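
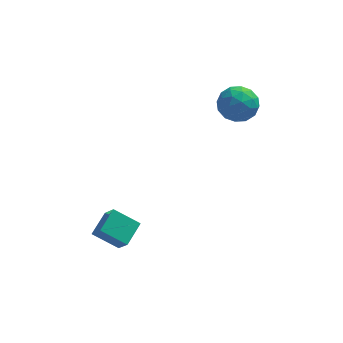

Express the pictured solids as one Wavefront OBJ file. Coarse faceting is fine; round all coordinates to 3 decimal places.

v 3.728 3.538 2.952
v 4.312 2.589 2.737
v 2.188 2.551 3.123
v 2.772 1.602 2.908
v 2.939 2.164 3.881
v 3.891 2.774 3.775
v 2.609 2.366 2.085
v 3.561 2.976 1.979
v 3.621 1.864 2.201
v 3.825 1.739 3.312
v 2.675 3.401 2.548
v 2.879 3.276 3.659
v 4.155 3.15 2.829
v 2.345 1.99 3.031
v 2.443 2.32 3.602
v 2.786 1.762 3.476
v 3.908 3.259 3.44
v 4.251 2.701 3.313
v 3.444 2.451 3.986
v 2.249 2.439 2.547
v 2.592 1.881 2.42
v 3.714 3.378 2.384
v 4.057 2.82 2.258
v 3.056 2.689 1.874
v 4.093 2.166 2.388
v 3.187 1.586 2.489
v 3.092 2.036 2.005
v 3.651 2.394 1.943
v 4.212 2.093 3.041
v 3.307 1.512 3.142
v 3.405 1.843 3.713
v 3.964 2.201 3.651
v 3.806 1.667 2.726
v 3.193 3.628 2.718
v 2.288 3.047 2.819
v 2.536 2.939 2.209
v 3.095 3.297 2.147
v 3.313 3.554 3.371
v 2.407 2.974 3.472
v 2.849 2.746 3.917
v 3.408 3.104 3.855
v 2.694 3.473 3.134
v -3.97 -2.038 -3.186
v -3.511 -2.729 -2.172
v -3.349 -0.86 -2.665
v -2.89 -1.551 -1.651
v -2.65 -2.369 -4.009
v -2.191 -3.06 -2.995
v -2.029 -1.191 -3.488
v -1.57 -1.882 -2.474
f 1 38 17
f 38 12 41
f 17 41 6
f 38 41 17
f 1 17 13
f 17 6 18
f 13 18 2
f 17 18 13
f 1 13 22
f 13 2 23
f 22 23 8
f 13 23 22
f 1 22 34
f 22 8 37
f 34 37 11
f 22 37 34
f 1 34 38
f 34 11 42
f 38 42 12
f 34 42 38
f 2 18 29
f 18 6 32
f 29 32 10
f 18 32 29
f 6 41 19
f 41 12 40
f 19 40 5
f 41 40 19
f 12 42 39
f 42 11 35
f 39 35 3
f 42 35 39
f 11 37 36
f 37 8 24
f 36 24 7
f 37 24 36
f 8 23 28
f 23 2 25
f 28 25 9
f 23 25 28
f 4 30 16
f 30 10 31
f 16 31 5
f 30 31 16
f 4 16 14
f 16 5 15
f 14 15 3
f 16 15 14
f 4 14 21
f 14 3 20
f 21 20 7
f 14 20 21
f 4 21 26
f 21 7 27
f 26 27 9
f 21 27 26
f 4 26 30
f 26 9 33
f 30 33 10
f 26 33 30
f 5 31 19
f 31 10 32
f 19 32 6
f 31 32 19
f 3 15 39
f 15 5 40
f 39 40 12
f 15 40 39
f 7 20 36
f 20 3 35
f 36 35 11
f 20 35 36
f 9 27 28
f 27 7 24
f 28 24 8
f 27 24 28
f 10 33 29
f 33 9 25
f 29 25 2
f 33 25 29
f 44 46 43
f 47 44 43
f 43 46 45
f 45 47 43
f 44 50 46
f 48 44 47
f 48 50 44
f 46 50 45
f 49 47 45
f 45 50 49
f 49 48 47
f 50 48 49



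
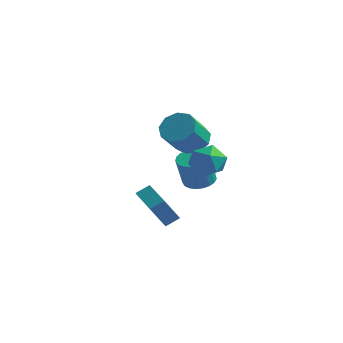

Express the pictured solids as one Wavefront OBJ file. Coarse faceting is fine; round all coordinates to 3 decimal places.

v -2.003 2.805 0.164
v -1.267 2.211 -0.338
v -1.382 0.842 1.115
v -2.117 1.435 1.616
v -0.942 2.675 0.125
v -1.056 1.306 1.578
v -1.112 3.2 0.606
v -1.226 1.83 2.059
v -1.7 3.539 0.88
v -1.814 2.17 2.333
v -2.429 3.535 0.819
v -2.543 2.166 2.272
v -2.959 3.19 0.451
v -3.073 1.82 1.904
v -3.042 2.664 -0.051
v -3.156 1.294 1.402
v -2.638 2.204 -0.453
v -2.752 0.834 1
v -1.938 2.025 -0.566
v -2.052 0.655 0.887
v -1.045 1.904 -2.235
v -0.138 1.864 -2.183
v -0.267 1.336 -0.352
v -1.175 1.376 -0.405
v -0.206 2.223 -2.084
v -0.336 1.695 -0.253
v -0.42 2.527 -2.012
v -0.55 1.998 -0.181
v -0.742 2.723 -1.978
v -0.872 2.194 -0.147
v -1.116 2.777 -1.989
v -1.246 2.249 -0.158
v -1.478 2.681 -2.042
v -1.608 2.152 -0.211
v -1.765 2.45 -2.129
v -1.895 1.922 -0.298
v -1.928 2.125 -2.234
v -2.058 1.597 -0.403
v -1.938 1.762 -2.34
v -2.068 1.233 -0.509
v -1.793 1.423 -2.427
v -1.923 0.895 -0.596
v -1.52 1.167 -2.482
v -1.649 0.639 -0.651
v -1.164 1.039 -2.493
v -1.293 0.511 -0.662
v -0.787 1.061 -2.46
v -0.917 0.533 -0.629
v -0.455 1.228 -2.389
v -0.585 0.7 -0.558
v -0.226 1.512 -2.29
v -0.355 0.984 -0.46
v -0.17 0.938 -0.519
v 0.455 1.386 0.289
v 0.145 -0.706 0.151
v 0.77 -0.258 0.959
v -0.333 -0.095 0.951
v -0.528 0.922 0.537
v 1.128 -0.242 -0.097
v 0.933 0.775 -0.511
v 1.256 0.657 0.549
v 0.354 0.748 1.197
v 0.246 -0.068 -0.757
v -0.656 0.023 -0.109
v -1.612 -3.598 -0.842
v -1.135 -3.031 -0.406
v -1.107 -2.969 -2.212
v -0.63 -2.402 -1.776
v 0.05 -4.978 -0.864
v 0.527 -4.411 -0.428
v 0.555 -4.349 -2.234
v 1.032 -3.782 -1.798
f 2 1 5
f 2 5 3
f 3 5 6
f 3 6 4
f 5 1 7
f 5 7 6
f 6 7 8
f 6 8 4
f 7 1 9
f 7 9 8
f 8 9 10
f 8 10 4
f 9 1 11
f 9 11 10
f 10 11 12
f 10 12 4
f 11 1 13
f 11 13 12
f 12 13 14
f 12 14 4
f 13 1 15
f 13 15 14
f 14 15 16
f 14 16 4
f 15 1 17
f 15 17 16
f 16 17 18
f 16 18 4
f 17 1 19
f 17 19 18
f 18 19 20
f 18 20 4
f 19 1 2
f 19 2 20
f 20 2 3
f 20 3 4
f 22 21 25
f 22 25 23
f 23 25 26
f 23 26 24
f 25 21 27
f 25 27 26
f 26 27 28
f 26 28 24
f 27 21 29
f 27 29 28
f 28 29 30
f 28 30 24
f 29 21 31
f 29 31 30
f 30 31 32
f 30 32 24
f 31 21 33
f 31 33 32
f 32 33 34
f 32 34 24
f 33 21 35
f 33 35 34
f 34 35 36
f 34 36 24
f 35 21 37
f 35 37 36
f 36 37 38
f 36 38 24
f 37 21 39
f 37 39 38
f 38 39 40
f 38 40 24
f 39 21 41
f 39 41 40
f 40 41 42
f 40 42 24
f 41 21 43
f 41 43 42
f 42 43 44
f 42 44 24
f 43 21 45
f 43 45 44
f 44 45 46
f 44 46 24
f 45 21 47
f 45 47 46
f 46 47 48
f 46 48 24
f 47 21 49
f 47 49 48
f 48 49 50
f 48 50 24
f 49 21 51
f 49 51 50
f 50 51 52
f 50 52 24
f 51 21 22
f 51 22 52
f 52 22 23
f 52 23 24
f 53 64 58
f 53 58 54
f 53 54 60
f 53 60 63
f 53 63 64
f 54 58 62
f 58 64 57
f 64 63 55
f 63 60 59
f 60 54 61
f 56 62 57
f 56 57 55
f 56 55 59
f 56 59 61
f 56 61 62
f 57 62 58
f 55 57 64
f 59 55 63
f 61 59 60
f 62 61 54
f 66 68 65
f 69 66 65
f 65 68 67
f 67 69 65
f 66 72 68
f 70 66 69
f 70 72 66
f 68 72 67
f 71 69 67
f 67 72 71
f 71 70 69
f 72 70 71



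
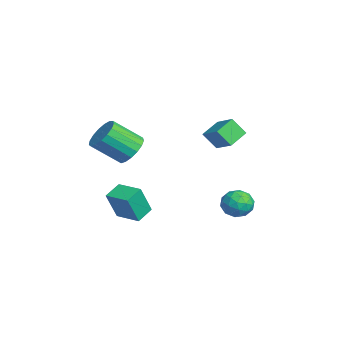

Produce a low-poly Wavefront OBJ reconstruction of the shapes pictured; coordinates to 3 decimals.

v 3.191 3.221 1.03
v 3.666 3.331 1.828
v 2.574 1.949 1.572
v 3.049 2.059 2.37
v 2.355 2.648 2.155
v 2.736 3.434 1.82
v 3.504 1.846 1.58
v 3.885 2.632 1.245
v 3.86 2.481 2.168
v 3.15 2.976 2.523
v 3.09 2.304 0.877
v 2.38 2.799 1.232
v 3.483 3.388 1.381
v 2.757 1.892 2.019
v 2.349 2.238 1.892
v 2.629 2.303 2.361
v 2.936 3.448 1.377
v 3.216 3.513 1.846
v 2.445 3.111 2.038
v 3.024 1.767 1.554
v 3.304 1.832 2.023
v 3.611 2.977 1.039
v 3.891 3.042 1.508
v 3.795 2.169 1.362
v 3.876 2.952 2.051
v 3.513 2.205 2.369
v 3.78 2.08 1.905
v 4.005 2.542 1.708
v 3.459 3.244 2.259
v 3.096 2.496 2.578
v 2.688 2.842 2.451
v 2.912 3.304 2.255
v 3.572 2.744 2.459
v 3.144 2.784 0.822
v 2.781 2.036 1.141
v 3.328 1.976 1.145
v 3.552 2.438 0.949
v 2.727 3.075 1.031
v 2.364 2.328 1.349
v 2.235 2.738 1.692
v 2.46 3.2 1.495
v 2.668 2.536 0.941
v -4.338 2.945 4.264
v -3.121 3.525 4.987
v -4.095 3.686 3.261
v -2.878 4.265 3.985
v -3.562 1.975 3.735
v -2.345 2.554 4.459
v -3.319 2.715 2.733
v -2.102 3.295 3.456
v -3.653 -1.925 2.749
v -2.592 -2.058 2.696
v -2.727 -3.668 4.037
v -3.787 -3.535 4.091
v -2.655 -1.73 3.084
v -2.79 -3.34 4.425
v -2.947 -1.446 3.395
v -3.081 -3.056 4.736
v -3.4 -1.272 3.559
v -3.534 -2.882 4.9
v -3.911 -1.248 3.537
v -4.045 -2.858 4.878
v -4.363 -1.378 3.334
v -4.497 -2.989 4.675
v -4.652 -1.634 2.998
v -4.787 -3.245 4.339
v -4.712 -1.957 2.605
v -4.847 -3.567 3.946
v -4.53 -2.272 2.245
v -4.665 -3.882 3.586
v -4.147 -2.508 2
v -4.281 -4.118 3.341
v -3.65 -2.61 1.927
v -3.785 -4.22 3.269
v -3.154 -2.555 2.043
v -3.289 -4.165 3.384
v -2.772 -2.356 2.32
v -2.907 -3.966 3.661
v 1.351 -2.682 1.167
v 1.695 -3.286 2.87
v 2.47 -1.705 1.287
v 2.814 -2.309 2.991
v 2.066 -3.451 0.749
v 2.41 -4.055 2.453
v 3.185 -2.474 0.87
v 3.529 -3.078 2.573
f 1 38 17
f 38 12 41
f 17 41 6
f 38 41 17
f 1 17 13
f 17 6 18
f 13 18 2
f 17 18 13
f 1 13 22
f 13 2 23
f 22 23 8
f 13 23 22
f 1 22 34
f 22 8 37
f 34 37 11
f 22 37 34
f 1 34 38
f 34 11 42
f 38 42 12
f 34 42 38
f 2 18 29
f 18 6 32
f 29 32 10
f 18 32 29
f 6 41 19
f 41 12 40
f 19 40 5
f 41 40 19
f 12 42 39
f 42 11 35
f 39 35 3
f 42 35 39
f 11 37 36
f 37 8 24
f 36 24 7
f 37 24 36
f 8 23 28
f 23 2 25
f 28 25 9
f 23 25 28
f 4 30 16
f 30 10 31
f 16 31 5
f 30 31 16
f 4 16 14
f 16 5 15
f 14 15 3
f 16 15 14
f 4 14 21
f 14 3 20
f 21 20 7
f 14 20 21
f 4 21 26
f 21 7 27
f 26 27 9
f 21 27 26
f 4 26 30
f 26 9 33
f 30 33 10
f 26 33 30
f 5 31 19
f 31 10 32
f 19 32 6
f 31 32 19
f 3 15 39
f 15 5 40
f 39 40 12
f 15 40 39
f 7 20 36
f 20 3 35
f 36 35 11
f 20 35 36
f 9 27 28
f 27 7 24
f 28 24 8
f 27 24 28
f 10 33 29
f 33 9 25
f 29 25 2
f 33 25 29
f 44 46 43
f 47 44 43
f 43 46 45
f 45 47 43
f 44 50 46
f 48 44 47
f 48 50 44
f 46 50 45
f 49 47 45
f 45 50 49
f 49 48 47
f 50 48 49
f 52 51 55
f 52 55 53
f 53 55 56
f 53 56 54
f 55 51 57
f 55 57 56
f 56 57 58
f 56 58 54
f 57 51 59
f 57 59 58
f 58 59 60
f 58 60 54
f 59 51 61
f 59 61 60
f 60 61 62
f 60 62 54
f 61 51 63
f 61 63 62
f 62 63 64
f 62 64 54
f 63 51 65
f 63 65 64
f 64 65 66
f 64 66 54
f 65 51 67
f 65 67 66
f 66 67 68
f 66 68 54
f 67 51 69
f 67 69 68
f 68 69 70
f 68 70 54
f 69 51 71
f 69 71 70
f 70 71 72
f 70 72 54
f 71 51 73
f 71 73 72
f 72 73 74
f 72 74 54
f 73 51 75
f 73 75 74
f 74 75 76
f 74 76 54
f 75 51 77
f 75 77 76
f 76 77 78
f 76 78 54
f 77 51 52
f 77 52 78
f 78 52 53
f 78 53 54
f 80 82 79
f 83 80 79
f 79 82 81
f 81 83 79
f 80 86 82
f 84 80 83
f 84 86 80
f 82 86 81
f 85 83 81
f 81 86 85
f 85 84 83
f 86 84 85



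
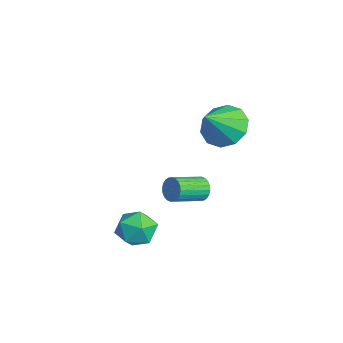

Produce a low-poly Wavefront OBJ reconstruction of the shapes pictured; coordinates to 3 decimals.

v -2.99 1.271 -2.013
v -2.7 1.166 -2.539
v -2.24 -0.196 -2.014
v -2.53 -0.091 -1.487
v -2.529 1.272 -2.412
v -2.069 -0.089 -1.887
v -2.428 1.379 -2.225
v -1.968 0.017 -1.7
v -2.413 1.469 -2.005
v -1.953 0.107 -1.48
v -2.486 1.528 -1.786
v -2.025 0.167 -1.261
v -2.635 1.549 -1.602
v -2.175 0.188 -1.077
v -2.838 1.527 -1.48
v -2.378 0.166 -0.955
v -3.065 1.466 -1.44
v -2.605 0.105 -0.915
v -3.28 1.376 -1.486
v -2.82 0.014 -0.961
v -3.451 1.269 -1.613
v -2.991 -0.092 -1.088
v -3.552 1.163 -1.8
v -3.092 -0.199 -1.275
v -3.567 1.073 -2.02
v -3.107 -0.289 -1.495
v -3.495 1.013 -2.239
v -3.034 -0.348 -1.714
v -3.345 0.992 -2.423
v -2.885 -0.369 -1.898
v -3.142 1.014 -2.545
v -2.682 -0.347 -2.02
v -2.915 1.075 -2.585
v -2.455 -0.286 -2.06
v -1.281 1.744 2.85
v -0.322 1.941 2.417
v -0.539 0.736 4.03
v -0.436 2.4 2.879
v -0.872 2.608 3.331
v -1.464 2.486 3.599
v -1.986 2.081 3.581
v -2.239 1.547 3.283
v -2.126 1.088 2.82
v -1.69 0.88 2.369
v -1.097 1.002 2.101
v -0.575 1.407 2.119
v 0.014 -1.491 -2.116
v 0.883 -1.805 -1.913
v -0.583 -2.515 -1.147
v 0.286 -2.829 -0.944
v 0.016 -1.967 -0.661
v 0.385 -1.334 -1.26
v -0.085 -2.986 -1.8
v 0.284 -2.353 -2.399
v 0.822 -2.729 -1.717
v 0.884 -2.1 -1.013
v -0.584 -2.22 -2.047
v -0.522 -1.591 -1.343
f 2 1 5
f 2 5 3
f 3 5 6
f 3 6 4
f 5 1 7
f 5 7 6
f 6 7 8
f 6 8 4
f 7 1 9
f 7 9 8
f 8 9 10
f 8 10 4
f 9 1 11
f 9 11 10
f 10 11 12
f 10 12 4
f 11 1 13
f 11 13 12
f 12 13 14
f 12 14 4
f 13 1 15
f 13 15 14
f 14 15 16
f 14 16 4
f 15 1 17
f 15 17 16
f 16 17 18
f 16 18 4
f 17 1 19
f 17 19 18
f 18 19 20
f 18 20 4
f 19 1 21
f 19 21 20
f 20 21 22
f 20 22 4
f 21 1 23
f 21 23 22
f 22 23 24
f 22 24 4
f 23 1 25
f 23 25 24
f 24 25 26
f 24 26 4
f 25 1 27
f 25 27 26
f 26 27 28
f 26 28 4
f 27 1 29
f 27 29 28
f 28 29 30
f 28 30 4
f 29 1 31
f 29 31 30
f 30 31 32
f 30 32 4
f 31 1 33
f 31 33 32
f 32 33 34
f 32 34 4
f 33 1 2
f 33 2 34
f 34 2 3
f 34 3 4
f 36 35 38
f 36 38 37
f 38 35 39
f 38 39 37
f 39 35 40
f 39 40 37
f 40 35 41
f 40 41 37
f 41 35 42
f 41 42 37
f 42 35 43
f 42 43 37
f 43 35 44
f 43 44 37
f 44 35 45
f 44 45 37
f 45 35 46
f 45 46 37
f 46 35 36
f 46 36 37
f 47 58 52
f 47 52 48
f 47 48 54
f 47 54 57
f 47 57 58
f 48 52 56
f 52 58 51
f 58 57 49
f 57 54 53
f 54 48 55
f 50 56 51
f 50 51 49
f 50 49 53
f 50 53 55
f 50 55 56
f 51 56 52
f 49 51 58
f 53 49 57
f 55 53 54
f 56 55 48



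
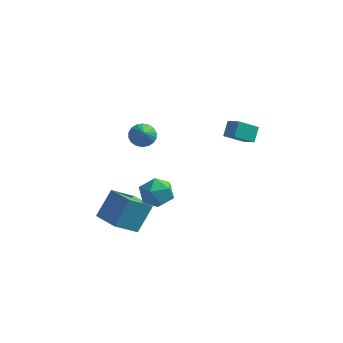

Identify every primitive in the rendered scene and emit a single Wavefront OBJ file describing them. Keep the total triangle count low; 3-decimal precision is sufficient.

v -4.574 -3.257 -4.149
v -4.057 -2.046 -2.578
v -3.592 -2.038 -5.411
v -3.074 -0.828 -3.839
v -3.046 -4.232 -3.901
v -2.528 -3.022 -2.329
v -2.063 -3.014 -5.162
v -1.546 -1.803 -3.591
v 1.83 1.153 1.494
v 2.656 0.634 2.025
v 1.842 1.962 2.269
v 2.667 1.443 2.799
v 2.833 1.917 0.681
v 3.658 1.398 1.211
v 2.844 2.726 1.455
v 3.67 2.207 1.986
v -0.319 -2.302 -0.656
v 0.186 -2.991 -1.419
v -1.806 -3.409 -0.641
v -1.301 -4.098 -1.404
v -0.896 -4.034 -0.334
v 0.023 -3.35 -0.343
v -1.643 -3.05 -1.717
v -0.724 -2.366 -1.726
v -0.632 -3.454 -2.075
v -0.17 -4.062 -1.22
v -1.45 -2.338 -0.84
v -0.988 -2.946 0.015
v -1.765 -2.816 3.544
v -0.979 -2.65 3.382
v -1.415 -3.604 4.436
v -1.063 -2.401 3.636
v -1.287 -2.235 3.871
v -1.606 -2.183 4.041
v -1.956 -2.257 4.114
v -2.268 -2.442 4.073
v -2.481 -2.7 3.928
v -2.551 -2.982 3.707
v -2.467 -3.231 3.453
v -2.243 -3.397 3.218
v -1.924 -3.448 3.048
v -1.574 -3.375 2.975
v -1.262 -3.19 3.016
v -1.049 -2.931 3.161
f 2 4 1
f 5 2 1
f 1 4 3
f 3 5 1
f 2 8 4
f 6 2 5
f 6 8 2
f 4 8 3
f 7 5 3
f 3 8 7
f 7 6 5
f 8 6 7
f 10 12 9
f 13 10 9
f 9 12 11
f 11 13 9
f 10 16 12
f 14 10 13
f 14 16 10
f 12 16 11
f 15 13 11
f 11 16 15
f 15 14 13
f 16 14 15
f 17 28 22
f 17 22 18
f 17 18 24
f 17 24 27
f 17 27 28
f 18 22 26
f 22 28 21
f 28 27 19
f 27 24 23
f 24 18 25
f 20 26 21
f 20 21 19
f 20 19 23
f 20 23 25
f 20 25 26
f 21 26 22
f 19 21 28
f 23 19 27
f 25 23 24
f 26 25 18
f 30 29 32
f 30 32 31
f 32 29 33
f 32 33 31
f 33 29 34
f 33 34 31
f 34 29 35
f 34 35 31
f 35 29 36
f 35 36 31
f 36 29 37
f 36 37 31
f 37 29 38
f 37 38 31
f 38 29 39
f 38 39 31
f 39 29 40
f 39 40 31
f 40 29 41
f 40 41 31
f 41 29 42
f 41 42 31
f 42 29 43
f 42 43 31
f 43 29 44
f 43 44 31
f 44 29 30
f 44 30 31



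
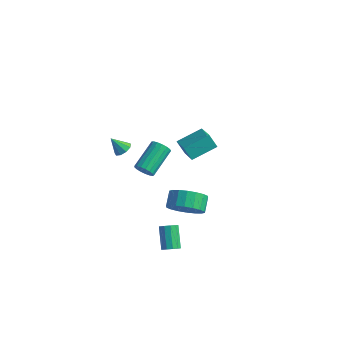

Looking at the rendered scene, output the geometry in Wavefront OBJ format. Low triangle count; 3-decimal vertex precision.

v 0.225 0.48 -3.853
v 1.202 0.895 -3.722
v 0.813 1.616 -3.097
v -0.165 1.2 -3.227
v 1.035 1.133 -4.1
v 0.646 1.853 -3.475
v 0.708 1.241 -4.428
v 0.319 1.961 -3.803
v 0.285 1.199 -4.643
v -0.104 1.919 -4.018
v -0.15 1.014 -4.701
v -0.539 1.734 -4.076
v -0.511 0.723 -4.591
v -0.9 1.443 -3.966
v -0.726 0.384 -4.334
v -1.115 1.104 -3.709
v -0.753 0.064 -3.983
v -1.142 0.785 -3.358
v -0.586 -0.173 -3.605
v -0.975 0.547 -2.98
v -0.259 -0.281 -3.277
v -0.648 0.439 -2.652
v 0.164 -0.239 -3.062
v -0.225 0.481 -2.437
v 0.599 -0.054 -3.004
v 0.21 0.666 -2.379
v 0.96 0.237 -3.114
v 0.571 0.957 -2.489
v 1.175 0.576 -3.371
v 0.786 1.296 -2.746
v -3.307 -0.557 -0.042
v -2.875 -0.44 0.278
v -3.833 -0.923 0.802
v -3.107 -0.144 0.262
v -3.432 -0.042 0.103
v -3.699 -0.18 -0.123
v -3.782 -0.495 -0.312
v -3.643 -0.839 -0.374
v -3.346 -1.051 -0.281
v -3.031 -1.032 -0.076
v -2.845 -0.791 0.145
v -2.786 3.224 -1.497
v -1.58 2.414 -0.875
v -2.157 4.609 -0.912
v -0.952 3.799 -0.29
v -2.288 3.341 -2.31
v -1.083 2.531 -1.688
v -1.66 4.726 -1.725
v -0.454 3.916 -1.103
v 0.988 -3.626 2.577
v 1.344 -3.374 2.211
v 1.149 -1.842 3.076
v 0.792 -2.094 3.443
v 1.099 -3.34 2.097
v 0.903 -1.809 2.962
v 0.828 -3.372 2.093
v 0.632 -1.841 2.958
v 0.593 -3.463 2.199
v 0.398 -1.931 3.065
v 0.45 -3.59 2.393
v 0.254 -2.058 3.258
v 0.429 -3.726 2.629
v 0.234 -2.194 3.494
v 0.536 -3.839 2.853
v 0.341 -2.307 3.718
v 0.747 -3.903 3.014
v 0.552 -2.371 3.879
v 1.013 -3.903 3.075
v 0.818 -2.372 3.94
v 1.273 -3.84 3.022
v 1.078 -2.309 3.887
v 1.468 -3.728 2.867
v 1.272 -2.196 3.732
v 1.553 -3.593 2.646
v 1.357 -2.061 3.511
v 1.508 -3.465 2.409
v 1.313 -1.933 3.274
v 2.859 -3.708 -2.634
v 3.154 -3.911 -2.285
v 2.417 -3.255 -1.278
v 2.121 -3.052 -1.626
v 3.278 -3.641 -2.37
v 2.541 -2.985 -1.363
v 3.242 -3.396 -2.556
v 2.505 -2.741 -1.548
v 3.059 -3.271 -2.771
v 2.322 -2.615 -1.764
v 2.8 -3.312 -2.934
v 2.063 -2.657 -1.926
v 2.563 -3.505 -2.982
v 1.826 -2.849 -1.975
v 2.439 -3.775 -2.897
v 1.702 -3.119 -1.89
v 2.475 -4.019 -2.712
v 1.738 -3.364 -1.704
v 2.658 -4.145 -2.496
v 1.921 -3.489 -1.489
v 2.917 -4.103 -2.334
v 2.18 -3.448 -1.326
f 2 1 5
f 2 5 3
f 3 5 6
f 3 6 4
f 5 1 7
f 5 7 6
f 6 7 8
f 6 8 4
f 7 1 9
f 7 9 8
f 8 9 10
f 8 10 4
f 9 1 11
f 9 11 10
f 10 11 12
f 10 12 4
f 11 1 13
f 11 13 12
f 12 13 14
f 12 14 4
f 13 1 15
f 13 15 14
f 14 15 16
f 14 16 4
f 15 1 17
f 15 17 16
f 16 17 18
f 16 18 4
f 17 1 19
f 17 19 18
f 18 19 20
f 18 20 4
f 19 1 21
f 19 21 20
f 20 21 22
f 20 22 4
f 21 1 23
f 21 23 22
f 22 23 24
f 22 24 4
f 23 1 25
f 23 25 24
f 24 25 26
f 24 26 4
f 25 1 27
f 25 27 26
f 26 27 28
f 26 28 4
f 27 1 29
f 27 29 28
f 28 29 30
f 28 30 4
f 29 1 2
f 29 2 30
f 30 2 3
f 30 3 4
f 32 31 34
f 32 34 33
f 34 31 35
f 34 35 33
f 35 31 36
f 35 36 33
f 36 31 37
f 36 37 33
f 37 31 38
f 37 38 33
f 38 31 39
f 38 39 33
f 39 31 40
f 39 40 33
f 40 31 41
f 40 41 33
f 41 31 32
f 41 32 33
f 43 45 42
f 46 43 42
f 42 45 44
f 44 46 42
f 43 49 45
f 47 43 46
f 47 49 43
f 45 49 44
f 48 46 44
f 44 49 48
f 48 47 46
f 49 47 48
f 51 50 54
f 51 54 52
f 52 54 55
f 52 55 53
f 54 50 56
f 54 56 55
f 55 56 57
f 55 57 53
f 56 50 58
f 56 58 57
f 57 58 59
f 57 59 53
f 58 50 60
f 58 60 59
f 59 60 61
f 59 61 53
f 60 50 62
f 60 62 61
f 61 62 63
f 61 63 53
f 62 50 64
f 62 64 63
f 63 64 65
f 63 65 53
f 64 50 66
f 64 66 65
f 65 66 67
f 65 67 53
f 66 50 68
f 66 68 67
f 67 68 69
f 67 69 53
f 68 50 70
f 68 70 69
f 69 70 71
f 69 71 53
f 70 50 72
f 70 72 71
f 71 72 73
f 71 73 53
f 72 50 74
f 72 74 73
f 73 74 75
f 73 75 53
f 74 50 76
f 74 76 75
f 75 76 77
f 75 77 53
f 76 50 51
f 76 51 77
f 77 51 52
f 77 52 53
f 79 78 82
f 79 82 80
f 80 82 83
f 80 83 81
f 82 78 84
f 82 84 83
f 83 84 85
f 83 85 81
f 84 78 86
f 84 86 85
f 85 86 87
f 85 87 81
f 86 78 88
f 86 88 87
f 87 88 89
f 87 89 81
f 88 78 90
f 88 90 89
f 89 90 91
f 89 91 81
f 90 78 92
f 90 92 91
f 91 92 93
f 91 93 81
f 92 78 94
f 92 94 93
f 93 94 95
f 93 95 81
f 94 78 96
f 94 96 95
f 95 96 97
f 95 97 81
f 96 78 98
f 96 98 97
f 97 98 99
f 97 99 81
f 98 78 79
f 98 79 99
f 99 79 80
f 99 80 81



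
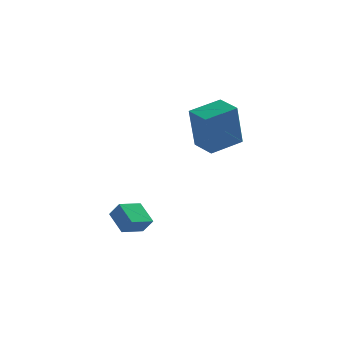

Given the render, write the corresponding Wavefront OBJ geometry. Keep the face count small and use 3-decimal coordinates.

v -1.2 -3.308 -2.69
v -1.701 -2.466 -2.051
v -0.365 -2.62 -2.942
v -0.866 -1.778 -2.303
v -0.794 -3.562 -2.037
v -1.295 -2.72 -1.398
v 0.041 -2.874 -2.289
v -0.46 -2.032 -1.65
v 1.718 -1.411 1.359
v 1.463 -1.892 3.356
v 2.995 -0.625 1.712
v 2.739 -1.106 3.709
v 2.341 -2.354 1.211
v 2.085 -2.835 3.208
v 3.617 -1.568 1.564
v 3.362 -2.049 3.561
f 2 4 1
f 5 2 1
f 1 4 3
f 3 5 1
f 2 8 4
f 6 2 5
f 6 8 2
f 4 8 3
f 7 5 3
f 3 8 7
f 7 6 5
f 8 6 7
f 10 12 9
f 13 10 9
f 9 12 11
f 11 13 9
f 10 16 12
f 14 10 13
f 14 16 10
f 12 16 11
f 15 13 11
f 11 16 15
f 15 14 13
f 16 14 15



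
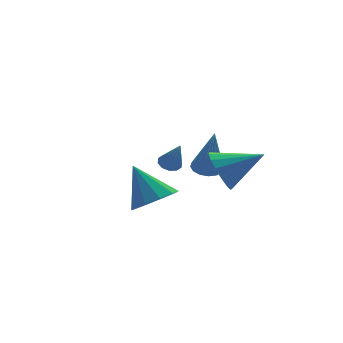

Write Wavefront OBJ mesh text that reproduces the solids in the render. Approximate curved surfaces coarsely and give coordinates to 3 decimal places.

v -0.854 -0.83 1.836
v -0.169 -0.215 1.532
v -1.226 0.27 3.224
v -0.686 -0.06 1.271
v -1.267 -0.2 1.225
v -1.69 -0.581 1.413
v -1.794 -1.056 1.763
v -1.539 -1.446 2.14
v -1.022 -1.6 2.402
v -0.441 -1.461 2.447
v -0.017 -1.08 2.259
v 0.087 -0.604 1.909
v 1.733 3.278 1.24
v 2.095 2.979 1.042
v 1.867 2.622 2.48
v 2.235 3.234 1.162
v 2.183 3.507 1.312
v 1.959 3.692 1.434
v 1.649 3.719 1.482
v 1.371 3.578 1.437
v 1.231 3.322 1.317
v 1.283 3.05 1.167
v 1.507 2.865 1.045
v 1.817 2.838 0.997
v 2.529 1.645 1.593
v 3.172 1.74 1.612
v 2.551 1.075 3.707
v 3.037 2.038 1.693
v 2.766 2.23 1.748
v 2.432 2.265 1.761
v 2.124 2.135 1.729
v 1.924 1.873 1.661
v 1.886 1.55 1.574
v 2.021 1.252 1.492
v 2.291 1.06 1.438
v 2.626 1.025 1.425
v 2.934 1.155 1.456
v 3.134 1.417 1.525
v 1.369 -1.651 3.259
v 1.633 -2.068 2.447
v 2.891 -2.209 4.041
v 1.804 -1.648 2.414
v 1.876 -1.229 2.575
v 1.831 -0.906 2.892
v 1.68 -0.754 3.293
v 1.459 -0.807 3.686
v 1.216 -1.054 3.982
v 1.009 -1.437 4.112
v 0.884 -1.869 4.046
v 0.87 -2.252 3.8
v 0.971 -2.496 3.43
v 1.162 -2.547 3.021
v 1.401 -2.393 2.666
f 2 1 4
f 2 4 3
f 4 1 5
f 4 5 3
f 5 1 6
f 5 6 3
f 6 1 7
f 6 7 3
f 7 1 8
f 7 8 3
f 8 1 9
f 8 9 3
f 9 1 10
f 9 10 3
f 10 1 11
f 10 11 3
f 11 1 12
f 11 12 3
f 12 1 2
f 12 2 3
f 14 13 16
f 14 16 15
f 16 13 17
f 16 17 15
f 17 13 18
f 17 18 15
f 18 13 19
f 18 19 15
f 19 13 20
f 19 20 15
f 20 13 21
f 20 21 15
f 21 13 22
f 21 22 15
f 22 13 23
f 22 23 15
f 23 13 24
f 23 24 15
f 24 13 14
f 24 14 15
f 26 25 28
f 26 28 27
f 28 25 29
f 28 29 27
f 29 25 30
f 29 30 27
f 30 25 31
f 30 31 27
f 31 25 32
f 31 32 27
f 32 25 33
f 32 33 27
f 33 25 34
f 33 34 27
f 34 25 35
f 34 35 27
f 35 25 36
f 35 36 27
f 36 25 37
f 36 37 27
f 37 25 38
f 37 38 27
f 38 25 26
f 38 26 27
f 40 39 42
f 40 42 41
f 42 39 43
f 42 43 41
f 43 39 44
f 43 44 41
f 44 39 45
f 44 45 41
f 45 39 46
f 45 46 41
f 46 39 47
f 46 47 41
f 47 39 48
f 47 48 41
f 48 39 49
f 48 49 41
f 49 39 50
f 49 50 41
f 50 39 51
f 50 51 41
f 51 39 52
f 51 52 41
f 52 39 53
f 52 53 41
f 53 39 40
f 53 40 41



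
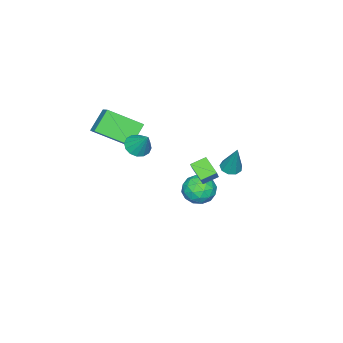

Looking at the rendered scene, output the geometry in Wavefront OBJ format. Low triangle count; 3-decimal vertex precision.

v 2.584 -1.494 3.175
v 3.267 -1.48 2.982
v 2.876 -0.666 4.265
v 3.113 -1.196 2.807
v 2.817 -0.992 2.731
v 2.459 -0.922 2.774
v 2.134 -1.006 2.924
v 1.93 -1.221 3.142
v 1.901 -1.509 3.368
v 2.056 -1.793 3.543
v 2.352 -1.997 3.619
v 2.71 -2.066 3.576
v 3.035 -1.983 3.426
v 3.239 -1.768 3.208
v 2.608 2.306 1.904
v 2.318 1.503 2.532
v 1.982 2.792 2.238
v 1.693 1.989 2.866
v 3.507 2.771 2.914
v 3.218 1.968 3.542
v 2.882 3.257 3.248
v 2.592 2.454 3.876
v -2.684 -0.661 -3.175
v -2.138 -0.005 -2.697
v -1.862 -1.835 -2.503
v -1.316 -1.179 -2.025
v -2.258 -1.296 -1.789
v -2.765 -0.57 -2.204
v -1.235 -1.27 -2.996
v -1.742 -0.544 -3.411
v -1.242 -0.382 -2.587
v -1.874 -0.398 -1.841
v -2.126 -1.442 -3.359
v -2.758 -1.458 -2.613
v -2.483 -0.23 -2.995
v -1.517 -1.61 -2.205
v -2.071 -1.678 -2.066
v -1.75 -1.293 -1.786
v -2.852 -0.562 -2.705
v -2.531 -0.177 -2.425
v -2.601 -0.935 -1.891
v -1.469 -1.663 -2.775
v -1.148 -1.278 -2.495
v -2.25 -0.547 -3.414
v -1.929 -0.162 -3.134
v -1.399 -0.905 -3.309
v -1.635 -0.066 -2.649
v -1.152 -0.756 -2.254
v -1.104 -0.809 -2.825
v -1.403 -0.383 -3.069
v -2.007 -0.075 -2.211
v -1.524 -0.765 -1.816
v -2.078 -0.834 -1.677
v -2.376 -0.407 -1.921
v -1.48 -0.297 -2.146
v -2.476 -1.075 -3.384
v -1.993 -1.765 -2.989
v -1.624 -1.433 -3.279
v -1.922 -1.006 -3.523
v -2.848 -1.084 -2.946
v -2.365 -1.774 -2.551
v -2.597 -1.457 -2.131
v -2.896 -1.031 -2.375
v -2.52 -1.543 -3.054
v 0.563 -5.064 3.367
v 1.382 -4.18 4.118
v -0.299 -3.454 2.413
v 0.52 -2.57 3.164
v 1.58 -5.13 2.336
v 2.399 -4.246 3.087
v 0.718 -3.52 1.382
v 1.537 -2.636 2.133
v -2.737 0.526 -0.71
v -2.202 0.703 -0.885
v -2.363 1.134 1.05
v -2.469 1.003 -0.932
v -2.861 1.079 -0.875
v -3.195 0.897 -0.741
v -3.315 0.541 -0.593
v -3.165 0.178 -0.499
v -2.814 -0.022 -0.505
v -2.427 0.035 -0.607
v -2.186 0.321 -0.757
f 2 1 4
f 2 4 3
f 4 1 5
f 4 5 3
f 5 1 6
f 5 6 3
f 6 1 7
f 6 7 3
f 7 1 8
f 7 8 3
f 8 1 9
f 8 9 3
f 9 1 10
f 9 10 3
f 10 1 11
f 10 11 3
f 11 1 12
f 11 12 3
f 12 1 13
f 12 13 3
f 13 1 14
f 13 14 3
f 14 1 2
f 14 2 3
f 16 18 15
f 19 16 15
f 15 18 17
f 17 19 15
f 16 22 18
f 20 16 19
f 20 22 16
f 18 22 17
f 21 19 17
f 17 22 21
f 21 20 19
f 22 20 21
f 23 60 39
f 60 34 63
f 39 63 28
f 60 63 39
f 23 39 35
f 39 28 40
f 35 40 24
f 39 40 35
f 23 35 44
f 35 24 45
f 44 45 30
f 35 45 44
f 23 44 56
f 44 30 59
f 56 59 33
f 44 59 56
f 23 56 60
f 56 33 64
f 60 64 34
f 56 64 60
f 24 40 51
f 40 28 54
f 51 54 32
f 40 54 51
f 28 63 41
f 63 34 62
f 41 62 27
f 63 62 41
f 34 64 61
f 64 33 57
f 61 57 25
f 64 57 61
f 33 59 58
f 59 30 46
f 58 46 29
f 59 46 58
f 30 45 50
f 45 24 47
f 50 47 31
f 45 47 50
f 26 52 38
f 52 32 53
f 38 53 27
f 52 53 38
f 26 38 36
f 38 27 37
f 36 37 25
f 38 37 36
f 26 36 43
f 36 25 42
f 43 42 29
f 36 42 43
f 26 43 48
f 43 29 49
f 48 49 31
f 43 49 48
f 26 48 52
f 48 31 55
f 52 55 32
f 48 55 52
f 27 53 41
f 53 32 54
f 41 54 28
f 53 54 41
f 25 37 61
f 37 27 62
f 61 62 34
f 37 62 61
f 29 42 58
f 42 25 57
f 58 57 33
f 42 57 58
f 31 49 50
f 49 29 46
f 50 46 30
f 49 46 50
f 32 55 51
f 55 31 47
f 51 47 24
f 55 47 51
f 66 68 65
f 69 66 65
f 65 68 67
f 67 69 65
f 66 72 68
f 70 66 69
f 70 72 66
f 68 72 67
f 71 69 67
f 67 72 71
f 71 70 69
f 72 70 71
f 74 73 76
f 74 76 75
f 76 73 77
f 76 77 75
f 77 73 78
f 77 78 75
f 78 73 79
f 78 79 75
f 79 73 80
f 79 80 75
f 80 73 81
f 80 81 75
f 81 73 82
f 81 82 75
f 82 73 83
f 82 83 75
f 83 73 74
f 83 74 75



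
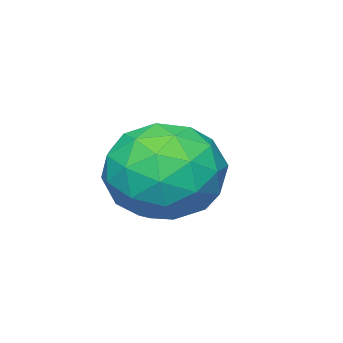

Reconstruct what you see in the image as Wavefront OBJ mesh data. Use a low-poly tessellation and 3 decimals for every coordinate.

v 1.418 4.429 3.845
v 2.367 3.999 3.133
v 0.733 2.521 4.087
v 1.682 2.091 3.375
v 1.918 2.568 4.519
v 2.341 3.748 4.37
v 0.759 2.772 2.85
v 1.182 3.952 2.701
v 1.96 2.975 2.519
v 2.676 2.849 3.55
v 0.424 3.671 3.67
v 1.14 3.545 4.701
v 1.952 4.382 3.468
v 1.148 2.138 3.752
v 1.286 2.419 4.425
v 1.844 2.166 4.006
v 1.937 4.234 4.194
v 2.495 3.981 3.776
v 2.231 3.14 4.591
v 0.605 2.539 3.444
v 1.163 2.286 3.026
v 1.256 4.354 3.214
v 1.814 4.101 2.795
v 0.869 3.38 2.629
v 2.271 3.526 2.688
v 1.869 2.405 2.831
v 1.326 2.806 2.522
v 1.575 3.499 2.434
v 2.692 3.452 3.295
v 2.289 2.331 3.437
v 2.428 2.612 4.109
v 2.676 3.305 4.021
v 2.453 2.85 2.933
v 0.811 4.189 3.783
v 0.408 3.068 3.925
v 0.424 3.215 3.199
v 0.672 3.908 3.111
v 1.231 4.115 4.389
v 0.829 2.994 4.532
v 1.525 3.021 4.786
v 1.774 3.714 4.698
v 0.647 3.67 4.287
v 0.076 2.284 2.824
v 0.46 2.31 3.189
v -0.476 2.956 3.356
v 0.521 2.521 2.986
v 0.442 2.656 2.732
v 0.246 2.673 2.508
v -0.004 2.567 2.383
v -0.228 2.37 2.399
v -0.356 2.146 2.549
v -0.347 1.966 2.787
v -0.203 1.886 3.037
v 0.029 1.933 3.219
v 0.276 2.091 3.276
f 1 38 17
f 38 12 41
f 17 41 6
f 38 41 17
f 1 17 13
f 17 6 18
f 13 18 2
f 17 18 13
f 1 13 22
f 13 2 23
f 22 23 8
f 13 23 22
f 1 22 34
f 22 8 37
f 34 37 11
f 22 37 34
f 1 34 38
f 34 11 42
f 38 42 12
f 34 42 38
f 2 18 29
f 18 6 32
f 29 32 10
f 18 32 29
f 6 41 19
f 41 12 40
f 19 40 5
f 41 40 19
f 12 42 39
f 42 11 35
f 39 35 3
f 42 35 39
f 11 37 36
f 37 8 24
f 36 24 7
f 37 24 36
f 8 23 28
f 23 2 25
f 28 25 9
f 23 25 28
f 4 30 16
f 30 10 31
f 16 31 5
f 30 31 16
f 4 16 14
f 16 5 15
f 14 15 3
f 16 15 14
f 4 14 21
f 14 3 20
f 21 20 7
f 14 20 21
f 4 21 26
f 21 7 27
f 26 27 9
f 21 27 26
f 4 26 30
f 26 9 33
f 30 33 10
f 26 33 30
f 5 31 19
f 31 10 32
f 19 32 6
f 31 32 19
f 3 15 39
f 15 5 40
f 39 40 12
f 15 40 39
f 7 20 36
f 20 3 35
f 36 35 11
f 20 35 36
f 9 27 28
f 27 7 24
f 28 24 8
f 27 24 28
f 10 33 29
f 33 9 25
f 29 25 2
f 33 25 29
f 44 43 46
f 44 46 45
f 46 43 47
f 46 47 45
f 47 43 48
f 47 48 45
f 48 43 49
f 48 49 45
f 49 43 50
f 49 50 45
f 50 43 51
f 50 51 45
f 51 43 52
f 51 52 45
f 52 43 53
f 52 53 45
f 53 43 54
f 53 54 45
f 54 43 55
f 54 55 45
f 55 43 44
f 55 44 45



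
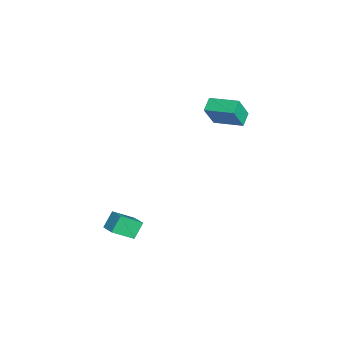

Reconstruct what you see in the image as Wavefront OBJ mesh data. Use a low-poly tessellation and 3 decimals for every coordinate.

v -1.631 1.605 3.128
v -1.151 1.069 4.456
v -0.839 3.013 3.41
v -0.359 2.477 4.738
v -0.921 1.283 2.742
v -0.441 0.747 4.07
v -0.129 2.691 3.024
v 0.351 2.155 4.352
v 1.939 -4.419 -2.766
v 1.45 -3.949 -1.965
v 1.635 -3.294 -3.612
v 1.145 -2.824 -2.811
v 2.695 -4.036 -2.529
v 2.205 -3.566 -1.728
v 2.39 -2.911 -3.375
v 1.901 -2.441 -2.574
f 2 4 1
f 5 2 1
f 1 4 3
f 3 5 1
f 2 8 4
f 6 2 5
f 6 8 2
f 4 8 3
f 7 5 3
f 3 8 7
f 7 6 5
f 8 6 7
f 10 12 9
f 13 10 9
f 9 12 11
f 11 13 9
f 10 16 12
f 14 10 13
f 14 16 10
f 12 16 11
f 15 13 11
f 11 16 15
f 15 14 13
f 16 14 15



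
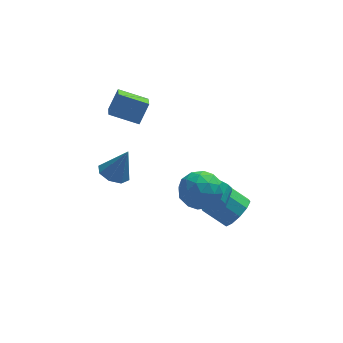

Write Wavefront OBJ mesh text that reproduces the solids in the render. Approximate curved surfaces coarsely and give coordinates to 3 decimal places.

v -0.602 1.645 2.835
v -2.083 2.036 3.394
v -0.517 3.084 2.053
v -1.998 3.475 2.613
v -0.062 2.185 3.887
v -1.543 2.576 4.447
v 0.023 3.624 3.106
v -1.458 4.015 3.665
v 4.104 -0.179 -3.031
v 4.493 -0.657 -2.244
v 3.365 -0.119 -1.361
v 2.976 0.359 -2.149
v 4.743 -0.092 -2.267
v 3.615 0.445 -1.384
v 4.75 0.439 -2.583
v 3.622 0.977 -1.7
v 4.509 0.735 -3.07
v 3.381 1.272 -2.187
v 4.114 0.681 -3.542
v 2.986 1.219 -2.659
v 3.715 0.299 -3.819
v 2.587 0.837 -2.936
v 3.465 -0.265 -3.796
v 2.337 0.272 -2.913
v 3.458 -0.797 -3.48
v 2.33 -0.259 -2.597
v 3.699 -1.092 -2.993
v 2.571 -0.555 -2.11
v 4.094 -1.039 -2.521
v 2.966 -0.501 -1.638
v 1.896 -0.94 0.638
v 2.302 -1.596 -0.251
v 1.718 -2.504 1.711
v 2.124 -3.16 0.822
v 2.845 -2.416 1.381
v 2.955 -1.449 0.718
v 1.065 -2.651 0.742
v 1.175 -1.684 0.079
v 1.788 -2.654 -0.187
v 2.888 -2.508 0.208
v 1.132 -1.592 1.252
v 2.232 -1.446 1.647
v 2.115 -1.131 0.099
v 1.905 -2.969 1.361
v 2.329 -2.532 1.689
v 2.568 -2.918 1.167
v 2.499 -1.044 0.669
v 2.737 -1.43 0.146
v 3.056 -1.912 1.105
v 1.283 -2.67 1.314
v 1.521 -3.056 0.791
v 1.452 -1.182 0.293
v 1.691 -1.568 -0.229
v 0.964 -2.188 0.355
v 2.052 -2.138 -0.386
v 1.947 -3.058 0.245
v 1.324 -2.758 0.198
v 1.389 -2.19 -0.192
v 2.698 -2.053 -0.154
v 2.593 -2.972 0.477
v 3.017 -2.534 0.806
v 3.082 -1.966 0.416
v 2.396 -2.674 -0.116
v 1.427 -1.128 0.983
v 1.322 -2.047 1.614
v 0.938 -2.134 1.044
v 1.003 -1.566 0.654
v 2.073 -1.042 1.215
v 1.968 -1.962 1.846
v 2.631 -1.91 1.652
v 2.696 -1.342 1.262
v 1.624 -1.426 1.576
v 2.471 -1.374 -0.842
v 2.913 -1.25 -1.616
v 3.33 -0.342 -1.233
v 2.889 -0.466 -0.458
v 2.565 -1.063 -1.681
v 2.982 -0.155 -1.298
v 2.199 -0.937 -1.58
v 2.616 -0.029 -1.197
v 1.886 -0.898 -1.332
v 2.303 0.01 -0.949
v 1.689 -0.953 -0.988
v 2.107 -0.045 -0.604
v 1.648 -1.091 -0.614
v 2.065 -0.183 -0.231
v 1.769 -1.286 -0.286
v 2.186 -0.378 0.098
v 2.03 -1.498 -0.067
v 2.447 -0.59 0.316
v 2.378 -1.685 -0.002
v 2.795 -0.777 0.381
v 2.744 -1.811 -0.103
v 3.161 -0.903 0.28
v 3.057 -1.85 -0.351
v 3.474 -0.942 0.032
v 3.253 -1.795 -0.696
v 3.671 -0.887 -0.312
v 3.295 -1.657 -1.069
v 3.712 -0.749 -0.686
v 3.174 -1.462 -1.398
v 3.591 -0.554 -1.014
v -1.807 3.361 -2.449
v -1.047 3.701 -2.79
v -1.053 3.359 -0.771
v -1.489 4.19 -2.591
v -2.117 4.194 -2.309
v -2.564 3.709 -2.109
v -2.567 3.02 -2.108
v -2.125 2.531 -2.307
v -1.497 2.527 -2.589
v -1.05 3.012 -2.79
f 2 4 1
f 5 2 1
f 1 4 3
f 3 5 1
f 2 8 4
f 6 2 5
f 6 8 2
f 4 8 3
f 7 5 3
f 3 8 7
f 7 6 5
f 8 6 7
f 10 9 13
f 10 13 11
f 11 13 14
f 11 14 12
f 13 9 15
f 13 15 14
f 14 15 16
f 14 16 12
f 15 9 17
f 15 17 16
f 16 17 18
f 16 18 12
f 17 9 19
f 17 19 18
f 18 19 20
f 18 20 12
f 19 9 21
f 19 21 20
f 20 21 22
f 20 22 12
f 21 9 23
f 21 23 22
f 22 23 24
f 22 24 12
f 23 9 25
f 23 25 24
f 24 25 26
f 24 26 12
f 25 9 27
f 25 27 26
f 26 27 28
f 26 28 12
f 27 9 29
f 27 29 28
f 28 29 30
f 28 30 12
f 29 9 10
f 29 10 30
f 30 10 11
f 30 11 12
f 31 68 47
f 68 42 71
f 47 71 36
f 68 71 47
f 31 47 43
f 47 36 48
f 43 48 32
f 47 48 43
f 31 43 52
f 43 32 53
f 52 53 38
f 43 53 52
f 31 52 64
f 52 38 67
f 64 67 41
f 52 67 64
f 31 64 68
f 64 41 72
f 68 72 42
f 64 72 68
f 32 48 59
f 48 36 62
f 59 62 40
f 48 62 59
f 36 71 49
f 71 42 70
f 49 70 35
f 71 70 49
f 42 72 69
f 72 41 65
f 69 65 33
f 72 65 69
f 41 67 66
f 67 38 54
f 66 54 37
f 67 54 66
f 38 53 58
f 53 32 55
f 58 55 39
f 53 55 58
f 34 60 46
f 60 40 61
f 46 61 35
f 60 61 46
f 34 46 44
f 46 35 45
f 44 45 33
f 46 45 44
f 34 44 51
f 44 33 50
f 51 50 37
f 44 50 51
f 34 51 56
f 51 37 57
f 56 57 39
f 51 57 56
f 34 56 60
f 56 39 63
f 60 63 40
f 56 63 60
f 35 61 49
f 61 40 62
f 49 62 36
f 61 62 49
f 33 45 69
f 45 35 70
f 69 70 42
f 45 70 69
f 37 50 66
f 50 33 65
f 66 65 41
f 50 65 66
f 39 57 58
f 57 37 54
f 58 54 38
f 57 54 58
f 40 63 59
f 63 39 55
f 59 55 32
f 63 55 59
f 74 73 77
f 74 77 75
f 75 77 78
f 75 78 76
f 77 73 79
f 77 79 78
f 78 79 80
f 78 80 76
f 79 73 81
f 79 81 80
f 80 81 82
f 80 82 76
f 81 73 83
f 81 83 82
f 82 83 84
f 82 84 76
f 83 73 85
f 83 85 84
f 84 85 86
f 84 86 76
f 85 73 87
f 85 87 86
f 86 87 88
f 86 88 76
f 87 73 89
f 87 89 88
f 88 89 90
f 88 90 76
f 89 73 91
f 89 91 90
f 90 91 92
f 90 92 76
f 91 73 93
f 91 93 92
f 92 93 94
f 92 94 76
f 93 73 95
f 93 95 94
f 94 95 96
f 94 96 76
f 95 73 97
f 95 97 96
f 96 97 98
f 96 98 76
f 97 73 99
f 97 99 98
f 98 99 100
f 98 100 76
f 99 73 101
f 99 101 100
f 100 101 102
f 100 102 76
f 101 73 74
f 101 74 102
f 102 74 75
f 102 75 76
f 104 103 106
f 104 106 105
f 106 103 107
f 106 107 105
f 107 103 108
f 107 108 105
f 108 103 109
f 108 109 105
f 109 103 110
f 109 110 105
f 110 103 111
f 110 111 105
f 111 103 112
f 111 112 105
f 112 103 104
f 112 104 105



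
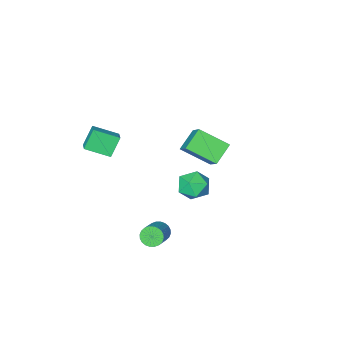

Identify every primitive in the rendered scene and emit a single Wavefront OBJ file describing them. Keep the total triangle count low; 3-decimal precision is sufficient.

v -3.317 -1.849 -4.395
v -4.457 -2.262 -3.53
v -2.759 -0.35 -2.944
v -3.9 -0.762 -2.079
v -2.12 -3.198 -3.461
v -3.261 -3.61 -2.596
v -1.563 -1.698 -2.01
v -2.703 -2.111 -1.145
v 3.582 -3.026 1.331
v 3.958 -2.243 1.738
v 2.423 -2.164 0.742
v 2.8 -1.38 1.149
v 4.32 -2.8 0.211
v 4.697 -2.016 0.618
v 3.162 -1.937 -0.378
v 3.538 -1.154 0.029
v 2.566 2.16 -4.364
v 3.058 1.977 -4.765
v 4.045 2.857 -3.957
v 3.554 3.04 -3.556
v 2.97 2.187 -4.886
v 3.957 3.067 -4.077
v 2.82 2.393 -4.927
v 3.808 3.273 -4.119
v 2.632 2.563 -4.883
v 3.619 3.443 -4.074
v 2.434 2.672 -4.76
v 3.421 3.552 -3.951
v 2.256 2.703 -4.576
v 3.243 3.583 -3.767
v 2.125 2.651 -4.36
v 3.113 3.531 -3.552
v 2.062 2.525 -4.145
v 3.049 3.404 -3.336
v 2.075 2.343 -3.963
v 3.062 3.223 -3.155
v 2.163 2.133 -3.843
v 3.15 3.013 -3.034
v 2.312 1.927 -3.801
v 3.3 2.807 -2.993
v 2.501 1.757 -3.846
v 3.488 2.637 -3.037
v 2.699 1.648 -3.969
v 3.686 2.528 -3.16
v 2.877 1.617 -4.153
v 3.864 2.497 -3.344
v 3.007 1.669 -4.368
v 3.995 2.549 -3.56
v 3.071 1.796 -4.584
v 4.058 2.675 -3.775
v 0.894 2.514 -0.652
v 1.322 2.181 -1.516
v -0.602 2.179 -1.264
v -0.174 1.846 -2.128
v -0.06 1.315 -1.265
v 0.864 1.521 -0.887
v -0.144 2.839 -1.893
v 0.78 3.045 -1.515
v 0.68 2.382 -2.283
v 0.732 1.44 -1.895
v -0.012 2.92 -0.885
v 0.04 1.978 -0.497
f 2 4 1
f 5 2 1
f 1 4 3
f 3 5 1
f 2 8 4
f 6 2 5
f 6 8 2
f 4 8 3
f 7 5 3
f 3 8 7
f 7 6 5
f 8 6 7
f 10 12 9
f 13 10 9
f 9 12 11
f 11 13 9
f 10 16 12
f 14 10 13
f 14 16 10
f 12 16 11
f 15 13 11
f 11 16 15
f 15 14 13
f 16 14 15
f 18 17 21
f 18 21 19
f 19 21 22
f 19 22 20
f 21 17 23
f 21 23 22
f 22 23 24
f 22 24 20
f 23 17 25
f 23 25 24
f 24 25 26
f 24 26 20
f 25 17 27
f 25 27 26
f 26 27 28
f 26 28 20
f 27 17 29
f 27 29 28
f 28 29 30
f 28 30 20
f 29 17 31
f 29 31 30
f 30 31 32
f 30 32 20
f 31 17 33
f 31 33 32
f 32 33 34
f 32 34 20
f 33 17 35
f 33 35 34
f 34 35 36
f 34 36 20
f 35 17 37
f 35 37 36
f 36 37 38
f 36 38 20
f 37 17 39
f 37 39 38
f 38 39 40
f 38 40 20
f 39 17 41
f 39 41 40
f 40 41 42
f 40 42 20
f 41 17 43
f 41 43 42
f 42 43 44
f 42 44 20
f 43 17 45
f 43 45 44
f 44 45 46
f 44 46 20
f 45 17 47
f 45 47 46
f 46 47 48
f 46 48 20
f 47 17 49
f 47 49 48
f 48 49 50
f 48 50 20
f 49 17 18
f 49 18 50
f 50 18 19
f 50 19 20
f 51 62 56
f 51 56 52
f 51 52 58
f 51 58 61
f 51 61 62
f 52 56 60
f 56 62 55
f 62 61 53
f 61 58 57
f 58 52 59
f 54 60 55
f 54 55 53
f 54 53 57
f 54 57 59
f 54 59 60
f 55 60 56
f 53 55 62
f 57 53 61
f 59 57 58
f 60 59 52



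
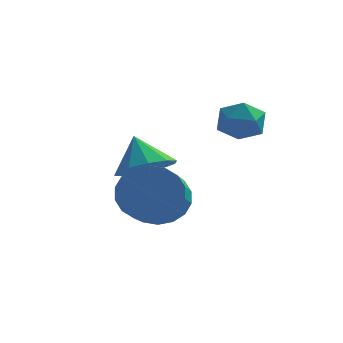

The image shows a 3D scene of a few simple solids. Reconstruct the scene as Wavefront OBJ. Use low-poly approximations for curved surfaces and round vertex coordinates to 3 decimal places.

v -0.875 4.338 0.331
v -0.401 4.453 1.003
v -0.259 3.167 0.097
v 0.215 3.282 0.769
v -0.597 3.132 0.855
v -0.978 3.856 0.999
v 0.318 3.764 0.101
v -0.063 4.488 0.245
v 0.337 4.098 0.861
v -0.229 3.708 1.327
v -0.431 3.912 -0.227
v -0.997 3.522 0.239
v -2.404 1.978 -2.106
v -1.869 1.669 -2.905
v -1.602 -0.227 -1.994
v -2.136 0.082 -1.194
v -1.554 1.843 -2.635
v -1.287 -0.053 -1.724
v -1.408 2.043 -2.261
v -1.141 0.148 -1.349
v -1.458 2.231 -1.855
v -1.191 0.336 -0.944
v -1.696 2.369 -1.5
v -1.429 0.473 -0.588
v -2.074 2.429 -1.264
v -1.807 0.533 -0.353
v -2.518 2.399 -1.195
v -2.25 0.504 -0.284
v -2.938 2.287 -1.306
v -2.671 0.391 -0.395
v -3.253 2.113 -1.576
v -2.986 0.217 -0.665
v -3.399 1.912 -1.951
v -3.132 0.017 -1.039
v -3.349 1.724 -2.356
v -3.082 -0.171 -1.445
v -3.111 1.587 -2.712
v -2.844 -0.309 -1.8
v -2.733 1.527 -2.947
v -2.466 -0.369 -2.036
v -2.29 1.556 -3.016
v -2.022 -0.339 -2.105
v -3.159 3.441 -1.489
v -2.233 3.614 -1.154
v -3.661 3.959 -0.371
v -2.419 4.113 -1.468
v -2.887 4.356 -1.79
v -3.459 4.249 -1.997
v -3.917 3.834 -2.01
v -4.086 3.269 -1.824
v -3.9 2.77 -1.511
v -3.432 2.527 -1.189
v -2.859 2.634 -0.981
v -2.402 3.049 -0.968
f 1 12 6
f 1 6 2
f 1 2 8
f 1 8 11
f 1 11 12
f 2 6 10
f 6 12 5
f 12 11 3
f 11 8 7
f 8 2 9
f 4 10 5
f 4 5 3
f 4 3 7
f 4 7 9
f 4 9 10
f 5 10 6
f 3 5 12
f 7 3 11
f 9 7 8
f 10 9 2
f 14 13 17
f 14 17 15
f 15 17 18
f 15 18 16
f 17 13 19
f 17 19 18
f 18 19 20
f 18 20 16
f 19 13 21
f 19 21 20
f 20 21 22
f 20 22 16
f 21 13 23
f 21 23 22
f 22 23 24
f 22 24 16
f 23 13 25
f 23 25 24
f 24 25 26
f 24 26 16
f 25 13 27
f 25 27 26
f 26 27 28
f 26 28 16
f 27 13 29
f 27 29 28
f 28 29 30
f 28 30 16
f 29 13 31
f 29 31 30
f 30 31 32
f 30 32 16
f 31 13 33
f 31 33 32
f 32 33 34
f 32 34 16
f 33 13 35
f 33 35 34
f 34 35 36
f 34 36 16
f 35 13 37
f 35 37 36
f 36 37 38
f 36 38 16
f 37 13 39
f 37 39 38
f 38 39 40
f 38 40 16
f 39 13 41
f 39 41 40
f 40 41 42
f 40 42 16
f 41 13 14
f 41 14 42
f 42 14 15
f 42 15 16
f 44 43 46
f 44 46 45
f 46 43 47
f 46 47 45
f 47 43 48
f 47 48 45
f 48 43 49
f 48 49 45
f 49 43 50
f 49 50 45
f 50 43 51
f 50 51 45
f 51 43 52
f 51 52 45
f 52 43 53
f 52 53 45
f 53 43 54
f 53 54 45
f 54 43 44
f 54 44 45



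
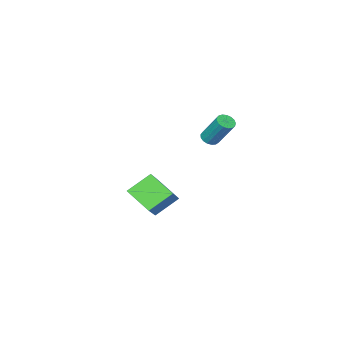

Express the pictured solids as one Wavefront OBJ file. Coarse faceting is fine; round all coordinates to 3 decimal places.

v 3.732 -1.871 -5.177
v 3.99 -3.532 -4.131
v 2.312 -1.396 -4.074
v 2.569 -3.057 -3.028
v 5.111 -0.823 -3.852
v 5.368 -2.484 -2.806
v 3.69 -0.348 -2.749
v 3.948 -2.009 -1.703
v 2.856 1.862 2.335
v 3.334 2.158 2.157
v 3.223 3.373 3.866
v 2.744 3.078 4.045
v 3.119 2.301 2.041
v 3.008 3.516 3.75
v 2.844 2.343 1.993
v 2.733 3.558 3.702
v 2.572 2.275 2.024
v 2.461 3.49 3.733
v 2.364 2.113 2.125
v 2.253 3.328 3.835
v 2.269 1.893 2.275
v 2.158 3.108 3.985
v 2.309 1.667 2.439
v 2.198 2.882 4.148
v 2.473 1.485 2.579
v 2.362 2.7 4.288
v 2.725 1.389 2.663
v 2.614 2.605 4.372
v 3.007 1.403 2.672
v 2.896 2.618 4.381
v 3.255 1.521 2.604
v 3.143 2.736 4.313
v 3.41 1.718 2.474
v 3.299 2.933 4.184
v 3.439 1.947 2.313
v 3.328 3.162 4.022
f 2 4 1
f 5 2 1
f 1 4 3
f 3 5 1
f 2 8 4
f 6 2 5
f 6 8 2
f 4 8 3
f 7 5 3
f 3 8 7
f 7 6 5
f 8 6 7
f 10 9 13
f 10 13 11
f 11 13 14
f 11 14 12
f 13 9 15
f 13 15 14
f 14 15 16
f 14 16 12
f 15 9 17
f 15 17 16
f 16 17 18
f 16 18 12
f 17 9 19
f 17 19 18
f 18 19 20
f 18 20 12
f 19 9 21
f 19 21 20
f 20 21 22
f 20 22 12
f 21 9 23
f 21 23 22
f 22 23 24
f 22 24 12
f 23 9 25
f 23 25 24
f 24 25 26
f 24 26 12
f 25 9 27
f 25 27 26
f 26 27 28
f 26 28 12
f 27 9 29
f 27 29 28
f 28 29 30
f 28 30 12
f 29 9 31
f 29 31 30
f 30 31 32
f 30 32 12
f 31 9 33
f 31 33 32
f 32 33 34
f 32 34 12
f 33 9 35
f 33 35 34
f 34 35 36
f 34 36 12
f 35 9 10
f 35 10 36
f 36 10 11
f 36 11 12



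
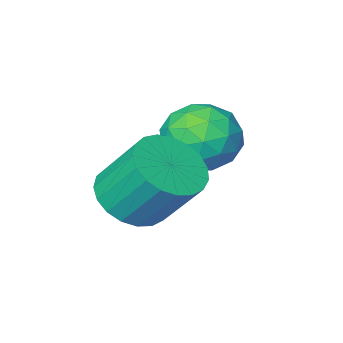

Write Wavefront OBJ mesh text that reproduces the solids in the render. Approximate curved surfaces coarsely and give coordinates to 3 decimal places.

v -0.394 2.099 1.087
v 0.315 2.47 1.082
v -0.077 3.232 2.189
v -0.786 2.861 2.193
v 0.133 2.665 0.883
v -0.258 3.427 1.99
v -0.14 2.762 0.719
v -0.531 3.525 1.826
v -0.457 2.745 0.619
v -0.848 3.508 1.726
v -0.763 2.616 0.6
v -1.154 3.379 1.707
v -1.005 2.397 0.665
v -1.396 3.16 1.772
v -1.142 2.127 0.803
v -1.533 2.89 1.909
v -1.149 1.852 0.989
v -1.541 2.615 2.096
v -1.026 1.62 1.193
v -1.418 2.382 2.3
v -0.794 1.47 1.378
v -1.185 2.233 2.485
v -0.493 1.429 1.513
v -0.884 2.192 2.62
v -0.174 1.504 1.574
v -0.566 2.267 2.681
v 0.106 1.682 1.551
v -0.285 2.444 2.658
v 0.3 1.931 1.447
v -0.092 2.694 2.554
v 0.374 2.21 1.281
v -0.018 2.973 2.388
v -2.216 2.496 2.81
v -1.384 2.403 2.739
v -2.396 1.757 1.681
v -1.564 1.664 1.61
v -1.977 1.285 2.237
v -1.866 1.742 2.935
v -1.914 2.418 1.485
v -1.803 2.875 2.183
v -1.197 2.354 1.92
v -1.236 1.654 2.385
v -2.544 2.506 2.035
v -2.583 1.806 2.5
v -1.784 2.515 2.873
v -1.996 1.645 1.547
v -2.239 1.423 1.915
v -1.749 1.368 1.873
v -2.068 2.126 2.989
v -1.578 2.071 2.947
v -1.927 1.414 2.652
v -2.202 2.089 1.473
v -1.712 2.034 1.431
v -2.031 2.792 2.547
v -1.541 2.737 2.505
v -1.853 2.746 1.768
v -1.185 2.431 2.35
v -1.291 1.996 1.687
v -1.497 2.44 1.613
v -1.431 2.708 2.023
v -1.208 2.019 2.623
v -1.313 1.585 1.96
v -1.557 1.363 2.329
v -1.491 1.631 2.739
v -1.098 1.991 2.142
v -2.467 2.575 2.46
v -2.572 2.141 1.797
v -2.289 2.529 1.681
v -2.223 2.797 2.091
v -2.489 2.164 2.733
v -2.595 1.729 2.07
v -2.349 1.452 2.397
v -2.283 1.72 2.807
v -2.682 2.169 2.278
f 2 1 5
f 2 5 3
f 3 5 6
f 3 6 4
f 5 1 7
f 5 7 6
f 6 7 8
f 6 8 4
f 7 1 9
f 7 9 8
f 8 9 10
f 8 10 4
f 9 1 11
f 9 11 10
f 10 11 12
f 10 12 4
f 11 1 13
f 11 13 12
f 12 13 14
f 12 14 4
f 13 1 15
f 13 15 14
f 14 15 16
f 14 16 4
f 15 1 17
f 15 17 16
f 16 17 18
f 16 18 4
f 17 1 19
f 17 19 18
f 18 19 20
f 18 20 4
f 19 1 21
f 19 21 20
f 20 21 22
f 20 22 4
f 21 1 23
f 21 23 22
f 22 23 24
f 22 24 4
f 23 1 25
f 23 25 24
f 24 25 26
f 24 26 4
f 25 1 27
f 25 27 26
f 26 27 28
f 26 28 4
f 27 1 29
f 27 29 28
f 28 29 30
f 28 30 4
f 29 1 31
f 29 31 30
f 30 31 32
f 30 32 4
f 31 1 2
f 31 2 32
f 32 2 3
f 32 3 4
f 33 70 49
f 70 44 73
f 49 73 38
f 70 73 49
f 33 49 45
f 49 38 50
f 45 50 34
f 49 50 45
f 33 45 54
f 45 34 55
f 54 55 40
f 45 55 54
f 33 54 66
f 54 40 69
f 66 69 43
f 54 69 66
f 33 66 70
f 66 43 74
f 70 74 44
f 66 74 70
f 34 50 61
f 50 38 64
f 61 64 42
f 50 64 61
f 38 73 51
f 73 44 72
f 51 72 37
f 73 72 51
f 44 74 71
f 74 43 67
f 71 67 35
f 74 67 71
f 43 69 68
f 69 40 56
f 68 56 39
f 69 56 68
f 40 55 60
f 55 34 57
f 60 57 41
f 55 57 60
f 36 62 48
f 62 42 63
f 48 63 37
f 62 63 48
f 36 48 46
f 48 37 47
f 46 47 35
f 48 47 46
f 36 46 53
f 46 35 52
f 53 52 39
f 46 52 53
f 36 53 58
f 53 39 59
f 58 59 41
f 53 59 58
f 36 58 62
f 58 41 65
f 62 65 42
f 58 65 62
f 37 63 51
f 63 42 64
f 51 64 38
f 63 64 51
f 35 47 71
f 47 37 72
f 71 72 44
f 47 72 71
f 39 52 68
f 52 35 67
f 68 67 43
f 52 67 68
f 41 59 60
f 59 39 56
f 60 56 40
f 59 56 60
f 42 65 61
f 65 41 57
f 61 57 34
f 65 57 61



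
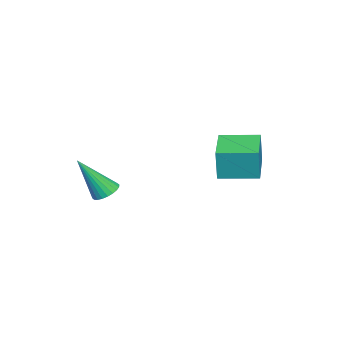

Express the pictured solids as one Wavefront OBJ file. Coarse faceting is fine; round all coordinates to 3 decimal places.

v 2.442 -1.058 -1.492
v 2.968 -1.178 -1.703
v 2.878 -1.982 0.132
v 3.006 -0.98 -1.6
v 2.958 -0.794 -1.481
v 2.831 -0.648 -1.364
v 2.645 -0.564 -1.266
v 2.428 -0.555 -1.203
v 2.213 -0.623 -1.184
v 2.033 -0.757 -1.212
v 1.915 -0.937 -1.282
v 1.877 -1.135 -1.385
v 1.925 -1.322 -1.504
v 2.052 -1.468 -1.621
v 2.238 -1.551 -1.719
v 2.455 -1.56 -1.782
v 2.67 -1.492 -1.801
v 2.851 -1.358 -1.773
v -1.022 2.218 -0.855
v -0.874 2.192 0.476
v -1.369 3.737 -0.787
v -1.221 3.711 0.544
v 0.741 2.629 -1.044
v 0.889 2.603 0.287
v 0.394 4.148 -0.976
v 0.542 4.122 0.355
f 2 1 4
f 2 4 3
f 4 1 5
f 4 5 3
f 5 1 6
f 5 6 3
f 6 1 7
f 6 7 3
f 7 1 8
f 7 8 3
f 8 1 9
f 8 9 3
f 9 1 10
f 9 10 3
f 10 1 11
f 10 11 3
f 11 1 12
f 11 12 3
f 12 1 13
f 12 13 3
f 13 1 14
f 13 14 3
f 14 1 15
f 14 15 3
f 15 1 16
f 15 16 3
f 16 1 17
f 16 17 3
f 17 1 18
f 17 18 3
f 18 1 2
f 18 2 3
f 20 22 19
f 23 20 19
f 19 22 21
f 21 23 19
f 20 26 22
f 24 20 23
f 24 26 20
f 22 26 21
f 25 23 21
f 21 26 25
f 25 24 23
f 26 24 25



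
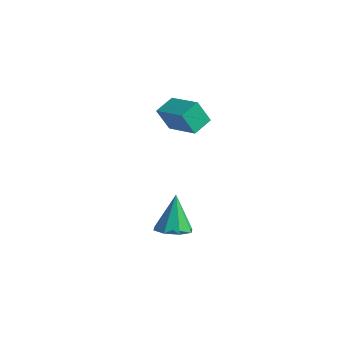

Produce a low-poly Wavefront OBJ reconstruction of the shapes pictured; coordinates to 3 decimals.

v 2.87 0.476 -4.509
v 3.696 0.083 -4.157
v 2.39 1.184 -2.591
v 3.791 0.788 -4.394
v 3.347 1.311 -4.698
v 2.623 1.344 -4.891
v 2.044 0.869 -4.861
v 1.948 0.163 -4.624
v 2.392 -0.359 -4.32
v 3.116 -0.392 -4.127
v 0.852 2.313 0.861
v 0.386 1.901 2.104
v 0.817 3.427 1.217
v 0.352 3.015 2.46
v 2.688 2.165 1.5
v 2.223 1.753 2.743
v 2.654 3.279 1.856
v 2.188 2.867 3.099
f 2 1 4
f 2 4 3
f 4 1 5
f 4 5 3
f 5 1 6
f 5 6 3
f 6 1 7
f 6 7 3
f 7 1 8
f 7 8 3
f 8 1 9
f 8 9 3
f 9 1 10
f 9 10 3
f 10 1 2
f 10 2 3
f 12 14 11
f 15 12 11
f 11 14 13
f 13 15 11
f 12 18 14
f 16 12 15
f 16 18 12
f 14 18 13
f 17 15 13
f 13 18 17
f 17 16 15
f 18 16 17



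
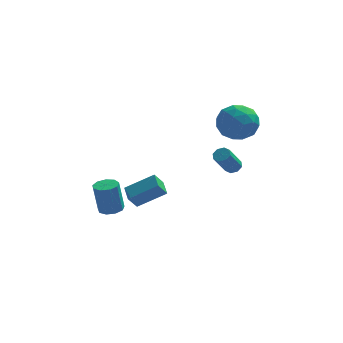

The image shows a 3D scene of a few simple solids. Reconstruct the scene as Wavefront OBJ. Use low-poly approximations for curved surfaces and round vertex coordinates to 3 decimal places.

v -2.876 -2.431 -1.63
v -2.185 -2.307 -1.53
v -2.452 -2.264 0.27
v -3.144 -2.389 0.17
v -2.424 -1.887 -1.576
v -2.691 -1.844 0.224
v -2.875 -1.721 -1.646
v -3.142 -1.679 0.153
v -3.327 -1.888 -1.71
v -3.594 -1.846 0.09
v -3.568 -2.309 -1.735
v -3.835 -2.267 0.064
v -3.485 -2.787 -1.712
v -3.752 -2.745 0.088
v -3.118 -3.099 -1.65
v -3.385 -3.056 0.15
v -2.637 -3.098 -1.579
v -2.905 -3.055 0.221
v -2.269 -2.785 -1.531
v -2.536 -2.743 0.268
v 3.486 0.891 4.207
v 4.214 1.1 3.211
v 3.426 -1.08 3.749
v 4.154 -0.871 2.753
v 4.624 -0.756 3.907
v 4.661 0.462 4.19
v 2.979 -0.442 2.77
v 3.016 0.776 3.053
v 3.901 0.277 2.323
v 4.918 0.082 3.026
v 2.722 -0.062 3.934
v 3.739 -0.257 4.637
v 3.855 1.169 3.749
v 3.785 -1.149 3.211
v 4.061 -1.081 3.889
v 4.489 -0.958 3.304
v 4.118 0.793 4.325
v 4.546 0.917 3.74
v 4.787 -0.175 4.149
v 3.094 -0.897 3.22
v 3.522 -0.773 2.635
v 3.151 0.978 3.656
v 3.579 1.101 3.071
v 2.853 0.195 2.811
v 4.099 0.808 2.642
v 4.064 -0.351 2.373
v 3.373 -0.099 2.382
v 3.395 0.617 2.549
v 4.697 0.693 3.055
v 4.662 -0.465 2.786
v 4.938 -0.398 3.464
v 4.959 0.318 3.631
v 4.513 0.209 2.533
v 2.978 0.485 4.174
v 2.943 -0.673 3.905
v 2.681 -0.298 3.329
v 2.702 0.418 3.496
v 3.576 0.371 4.587
v 3.541 -0.788 4.318
v 4.245 -0.597 4.411
v 4.267 0.119 4.578
v 3.127 -0.189 4.427
v 3.494 -2.289 1.46
v 3.933 -2.529 1.558
v 3.285 -3.192 2.838
v 2.846 -2.951 2.74
v 3.913 -2.179 1.729
v 3.265 -2.841 3.009
v 3.648 -1.893 1.743
v 3 -2.555 3.023
v 3.292 -1.839 1.591
v 2.644 -2.501 2.871
v 3.055 -2.048 1.362
v 2.407 -2.711 2.642
v 3.075 -2.399 1.191
v 2.427 -3.061 2.471
v 3.34 -2.685 1.177
v 2.692 -3.347 2.457
v 3.696 -2.739 1.329
v 3.048 -3.401 2.609
v -1.554 2.03 -4.299
v -2.044 1.703 -3.478
v -1.759 3.042 -4.017
v -2.249 2.715 -3.197
v 0.109 2.085 -3.283
v -0.381 1.758 -2.463
v -0.096 3.097 -3.002
v -0.586 2.77 -2.181
f 2 1 5
f 2 5 3
f 3 5 6
f 3 6 4
f 5 1 7
f 5 7 6
f 6 7 8
f 6 8 4
f 7 1 9
f 7 9 8
f 8 9 10
f 8 10 4
f 9 1 11
f 9 11 10
f 10 11 12
f 10 12 4
f 11 1 13
f 11 13 12
f 12 13 14
f 12 14 4
f 13 1 15
f 13 15 14
f 14 15 16
f 14 16 4
f 15 1 17
f 15 17 16
f 16 17 18
f 16 18 4
f 17 1 19
f 17 19 18
f 18 19 20
f 18 20 4
f 19 1 2
f 19 2 20
f 20 2 3
f 20 3 4
f 21 58 37
f 58 32 61
f 37 61 26
f 58 61 37
f 21 37 33
f 37 26 38
f 33 38 22
f 37 38 33
f 21 33 42
f 33 22 43
f 42 43 28
f 33 43 42
f 21 42 54
f 42 28 57
f 54 57 31
f 42 57 54
f 21 54 58
f 54 31 62
f 58 62 32
f 54 62 58
f 22 38 49
f 38 26 52
f 49 52 30
f 38 52 49
f 26 61 39
f 61 32 60
f 39 60 25
f 61 60 39
f 32 62 59
f 62 31 55
f 59 55 23
f 62 55 59
f 31 57 56
f 57 28 44
f 56 44 27
f 57 44 56
f 28 43 48
f 43 22 45
f 48 45 29
f 43 45 48
f 24 50 36
f 50 30 51
f 36 51 25
f 50 51 36
f 24 36 34
f 36 25 35
f 34 35 23
f 36 35 34
f 24 34 41
f 34 23 40
f 41 40 27
f 34 40 41
f 24 41 46
f 41 27 47
f 46 47 29
f 41 47 46
f 24 46 50
f 46 29 53
f 50 53 30
f 46 53 50
f 25 51 39
f 51 30 52
f 39 52 26
f 51 52 39
f 23 35 59
f 35 25 60
f 59 60 32
f 35 60 59
f 27 40 56
f 40 23 55
f 56 55 31
f 40 55 56
f 29 47 48
f 47 27 44
f 48 44 28
f 47 44 48
f 30 53 49
f 53 29 45
f 49 45 22
f 53 45 49
f 64 63 67
f 64 67 65
f 65 67 68
f 65 68 66
f 67 63 69
f 67 69 68
f 68 69 70
f 68 70 66
f 69 63 71
f 69 71 70
f 70 71 72
f 70 72 66
f 71 63 73
f 71 73 72
f 72 73 74
f 72 74 66
f 73 63 75
f 73 75 74
f 74 75 76
f 74 76 66
f 75 63 77
f 75 77 76
f 76 77 78
f 76 78 66
f 77 63 79
f 77 79 78
f 78 79 80
f 78 80 66
f 79 63 64
f 79 64 80
f 80 64 65
f 80 65 66
f 82 84 81
f 85 82 81
f 81 84 83
f 83 85 81
f 82 88 84
f 86 82 85
f 86 88 82
f 84 88 83
f 87 85 83
f 83 88 87
f 87 86 85
f 88 86 87



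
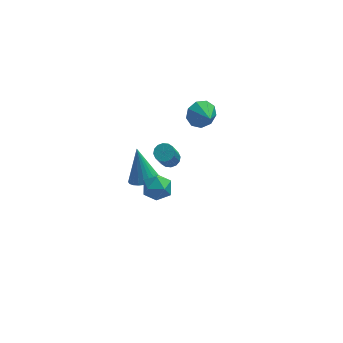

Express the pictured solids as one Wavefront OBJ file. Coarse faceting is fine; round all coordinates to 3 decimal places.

v 1.926 4.139 0.621
v 2.398 3.955 -0.024
v 2.274 3.221 1.139
v 2.685 4.27 0.341
v 2.617 4.523 0.837
v 2.226 4.597 1.232
v 1.694 4.457 1.341
v 1.27 4.168 1.114
v 1.153 3.865 0.656
v 1.398 3.691 0.182
v 1.889 3.726 -0.086
v -1.367 -2.37 2.627
v -0.681 -2.028 2.581
v -0.879 -3.412 2.159
v -0.193 -3.07 2.113
v -0.493 -3.236 2.799
v -0.795 -2.592 3.089
v -0.765 -2.848 1.651
v -1.067 -2.204 1.941
v -0.31 -2.323 1.977
v -0.141 -2.563 2.687
v -1.419 -2.877 2.053
v -1.25 -3.117 2.763
v -1.183 0.38 -0.434
v -0.485 0.147 -0.208
v -1.457 1.18 1.234
v -0.422 0.416 -0.326
v -0.474 0.679 -0.461
v -0.635 0.897 -0.592
v -0.879 1.036 -0.699
v -1.169 1.075 -0.765
v -1.462 1.008 -0.781
v -1.712 0.846 -0.744
v -1.882 0.613 -0.66
v -1.945 0.344 -0.541
v -1.893 0.081 -0.407
v -1.732 -0.137 -0.276
v -1.488 -0.276 -0.169
v -1.198 -0.315 -0.103
v -0.905 -0.249 -0.087
v -0.655 -0.086 -0.124
v 0.322 3.61 -2.395
v 0.602 3.181 -2.566
v 0.258 2.401 -1.177
v -0.022 2.83 -1.005
v 0.788 3.34 -2.431
v 0.444 2.56 -1.042
v 0.85 3.571 -2.286
v 0.505 2.791 -0.897
v 0.769 3.813 -2.17
v 0.425 3.032 -0.781
v 0.569 4 -2.114
v 0.225 3.22 -0.725
v 0.303 4.083 -2.134
v -0.041 3.302 -0.745
v 0.042 4.039 -2.223
v -0.302 3.259 -0.834
v -0.144 3.88 -2.358
v -0.488 3.1 -0.969
v -0.205 3.649 -2.503
v -0.55 2.869 -1.114
v -0.125 3.408 -2.619
v -0.469 2.627 -1.23
v 0.075 3.22 -2.675
v -0.269 2.44 -1.286
v 0.341 3.138 -2.655
v -0.003 2.357 -1.266
f 2 1 4
f 2 4 3
f 4 1 5
f 4 5 3
f 5 1 6
f 5 6 3
f 6 1 7
f 6 7 3
f 7 1 8
f 7 8 3
f 8 1 9
f 8 9 3
f 9 1 10
f 9 10 3
f 10 1 11
f 10 11 3
f 11 1 2
f 11 2 3
f 12 23 17
f 12 17 13
f 12 13 19
f 12 19 22
f 12 22 23
f 13 17 21
f 17 23 16
f 23 22 14
f 22 19 18
f 19 13 20
f 15 21 16
f 15 16 14
f 15 14 18
f 15 18 20
f 15 20 21
f 16 21 17
f 14 16 23
f 18 14 22
f 20 18 19
f 21 20 13
f 25 24 27
f 25 27 26
f 27 24 28
f 27 28 26
f 28 24 29
f 28 29 26
f 29 24 30
f 29 30 26
f 30 24 31
f 30 31 26
f 31 24 32
f 31 32 26
f 32 24 33
f 32 33 26
f 33 24 34
f 33 34 26
f 34 24 35
f 34 35 26
f 35 24 36
f 35 36 26
f 36 24 37
f 36 37 26
f 37 24 38
f 37 38 26
f 38 24 39
f 38 39 26
f 39 24 40
f 39 40 26
f 40 24 41
f 40 41 26
f 41 24 25
f 41 25 26
f 43 42 46
f 43 46 44
f 44 46 47
f 44 47 45
f 46 42 48
f 46 48 47
f 47 48 49
f 47 49 45
f 48 42 50
f 48 50 49
f 49 50 51
f 49 51 45
f 50 42 52
f 50 52 51
f 51 52 53
f 51 53 45
f 52 42 54
f 52 54 53
f 53 54 55
f 53 55 45
f 54 42 56
f 54 56 55
f 55 56 57
f 55 57 45
f 56 42 58
f 56 58 57
f 57 58 59
f 57 59 45
f 58 42 60
f 58 60 59
f 59 60 61
f 59 61 45
f 60 42 62
f 60 62 61
f 61 62 63
f 61 63 45
f 62 42 64
f 62 64 63
f 63 64 65
f 63 65 45
f 64 42 66
f 64 66 65
f 65 66 67
f 65 67 45
f 66 42 43
f 66 43 67
f 67 43 44
f 67 44 45



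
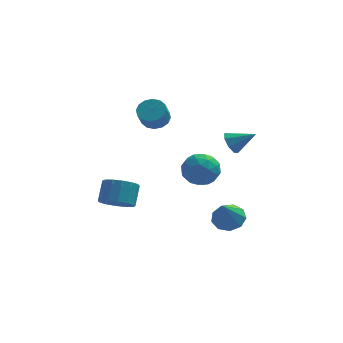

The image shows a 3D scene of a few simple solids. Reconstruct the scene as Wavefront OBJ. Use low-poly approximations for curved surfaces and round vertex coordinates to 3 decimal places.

v -1.215 1.293 3.021
v -0.728 1.829 3.502
v -0.957 1.124 4.52
v -1.445 0.587 4.039
v -1.144 1.998 3.525
v -1.374 1.293 4.544
v -1.58 1.978 3.413
v -1.81 1.273 4.432
v -1.918 1.774 3.196
v -2.148 1.069 4.214
v -2.068 1.442 2.932
v -2.297 0.737 3.95
v -1.989 1.069 2.692
v -2.218 0.364 3.71
v -1.703 0.756 2.54
v -1.932 0.051 3.558
v -1.286 0.587 2.516
v -1.516 -0.118 3.535
v -0.85 0.607 2.628
v -1.08 -0.098 3.647
v -0.512 0.811 2.846
v -0.742 0.106 3.864
v -0.363 1.143 3.11
v -0.592 0.438 4.128
v -0.442 1.516 3.35
v -0.671 0.811 4.368
v 2.914 -0.236 -4.291
v 3.91 -0.441 -4.204
v 2.526 -1.404 -2.589
v 3.753 0.136 -3.844
v 3.203 0.538 -3.693
v 2.519 0.579 -3.822
v 2.019 0.238 -4.17
v 1.938 -0.325 -4.575
v 2.314 -0.846 -4.846
v 2.971 -1.082 -4.858
v 3.601 -0.922 -4.605
v -3.387 -1.262 -2.479
v -2.951 -0.584 -3.167
v -2.718 0.38 -2.07
v -3.153 -0.298 -1.381
v -3.486 -0.459 -3.164
v -3.252 0.505 -2.066
v -3.993 -0.549 -2.976
v -3.76 0.415 -1.878
v -4.339 -0.83 -2.656
v -4.105 0.134 -1.558
v -4.429 -1.227 -2.288
v -4.195 -0.263 -1.19
v -4.24 -1.634 -1.971
v -4.006 -0.669 -0.873
v -3.822 -1.94 -1.79
v -3.589 -0.976 -0.693
v -3.288 -2.065 -1.794
v -3.054 -1.101 -0.696
v -2.78 -1.975 -1.982
v -2.547 -1.011 -0.884
v -2.435 -1.694 -2.302
v -2.201 -0.73 -1.204
v -2.345 -1.297 -2.67
v -2.111 -0.333 -1.572
v -2.534 -0.891 -2.987
v -2.3 0.074 -1.889
v 1.608 1.893 -0.615
v 2.393 1.189 -1.207
v 0.287 0.451 -0.653
v 1.072 -0.253 -1.245
v 1.274 0.038 -0.089
v 2.091 0.93 -0.066
v 0.589 0.71 -1.794
v 1.406 1.602 -1.771
v 1.763 0.458 -1.936
v 2.187 0.043 -0.882
v 0.493 1.597 -0.978
v 0.917 1.182 0.076
v 2.117 1.668 -0.908
v 0.563 -0.028 -0.952
v 0.682 0.144 -0.273
v 1.143 -0.27 -0.621
v 1.939 1.515 -0.237
v 2.4 1.102 -0.585
v 1.742 0.425 0.072
v 0.28 0.538 -1.275
v 0.741 0.125 -1.623
v 1.537 1.91 -1.239
v 1.998 1.496 -1.587
v 0.938 1.215 -1.932
v 2.208 0.824 -1.685
v 1.431 -0.023 -1.707
v 1.148 0.543 -2.029
v 1.628 1.067 -2.016
v 2.457 0.58 -1.065
v 1.68 -0.267 -1.087
v 1.799 -0.096 -0.408
v 2.279 0.428 -0.394
v 2.086 0.151 -1.493
v 1 1.907 -0.773
v 0.223 1.06 -0.795
v 0.401 1.212 -1.466
v 0.881 1.736 -1.452
v 1.249 1.663 -0.153
v 0.472 0.816 -0.175
v 1.052 0.573 0.156
v 1.532 1.097 0.169
v 0.594 1.489 -0.367
v 2.96 -1.509 2.569
v 3.334 -1.708 1.903
v 4.3 -1.671 3.371
v 3.345 -1.112 2.005
v 3.13 -0.749 2.438
v 2.816 -0.831 2.948
v 2.585 -1.31 3.236
v 2.575 -1.905 3.133
v 2.789 -2.269 2.701
v 3.104 -2.187 2.191
f 2 1 5
f 2 5 3
f 3 5 6
f 3 6 4
f 5 1 7
f 5 7 6
f 6 7 8
f 6 8 4
f 7 1 9
f 7 9 8
f 8 9 10
f 8 10 4
f 9 1 11
f 9 11 10
f 10 11 12
f 10 12 4
f 11 1 13
f 11 13 12
f 12 13 14
f 12 14 4
f 13 1 15
f 13 15 14
f 14 15 16
f 14 16 4
f 15 1 17
f 15 17 16
f 16 17 18
f 16 18 4
f 17 1 19
f 17 19 18
f 18 19 20
f 18 20 4
f 19 1 21
f 19 21 20
f 20 21 22
f 20 22 4
f 21 1 23
f 21 23 22
f 22 23 24
f 22 24 4
f 23 1 25
f 23 25 24
f 24 25 26
f 24 26 4
f 25 1 2
f 25 2 26
f 26 2 3
f 26 3 4
f 28 27 30
f 28 30 29
f 30 27 31
f 30 31 29
f 31 27 32
f 31 32 29
f 32 27 33
f 32 33 29
f 33 27 34
f 33 34 29
f 34 27 35
f 34 35 29
f 35 27 36
f 35 36 29
f 36 27 37
f 36 37 29
f 37 27 28
f 37 28 29
f 39 38 42
f 39 42 40
f 40 42 43
f 40 43 41
f 42 38 44
f 42 44 43
f 43 44 45
f 43 45 41
f 44 38 46
f 44 46 45
f 45 46 47
f 45 47 41
f 46 38 48
f 46 48 47
f 47 48 49
f 47 49 41
f 48 38 50
f 48 50 49
f 49 50 51
f 49 51 41
f 50 38 52
f 50 52 51
f 51 52 53
f 51 53 41
f 52 38 54
f 52 54 53
f 53 54 55
f 53 55 41
f 54 38 56
f 54 56 55
f 55 56 57
f 55 57 41
f 56 38 58
f 56 58 57
f 57 58 59
f 57 59 41
f 58 38 60
f 58 60 59
f 59 60 61
f 59 61 41
f 60 38 62
f 60 62 61
f 61 62 63
f 61 63 41
f 62 38 39
f 62 39 63
f 63 39 40
f 63 40 41
f 64 101 80
f 101 75 104
f 80 104 69
f 101 104 80
f 64 80 76
f 80 69 81
f 76 81 65
f 80 81 76
f 64 76 85
f 76 65 86
f 85 86 71
f 76 86 85
f 64 85 97
f 85 71 100
f 97 100 74
f 85 100 97
f 64 97 101
f 97 74 105
f 101 105 75
f 97 105 101
f 65 81 92
f 81 69 95
f 92 95 73
f 81 95 92
f 69 104 82
f 104 75 103
f 82 103 68
f 104 103 82
f 75 105 102
f 105 74 98
f 102 98 66
f 105 98 102
f 74 100 99
f 100 71 87
f 99 87 70
f 100 87 99
f 71 86 91
f 86 65 88
f 91 88 72
f 86 88 91
f 67 93 79
f 93 73 94
f 79 94 68
f 93 94 79
f 67 79 77
f 79 68 78
f 77 78 66
f 79 78 77
f 67 77 84
f 77 66 83
f 84 83 70
f 77 83 84
f 67 84 89
f 84 70 90
f 89 90 72
f 84 90 89
f 67 89 93
f 89 72 96
f 93 96 73
f 89 96 93
f 68 94 82
f 94 73 95
f 82 95 69
f 94 95 82
f 66 78 102
f 78 68 103
f 102 103 75
f 78 103 102
f 70 83 99
f 83 66 98
f 99 98 74
f 83 98 99
f 72 90 91
f 90 70 87
f 91 87 71
f 90 87 91
f 73 96 92
f 96 72 88
f 92 88 65
f 96 88 92
f 107 106 109
f 107 109 108
f 109 106 110
f 109 110 108
f 110 106 111
f 110 111 108
f 111 106 112
f 111 112 108
f 112 106 113
f 112 113 108
f 113 106 114
f 113 114 108
f 114 106 115
f 114 115 108
f 115 106 107
f 115 107 108

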